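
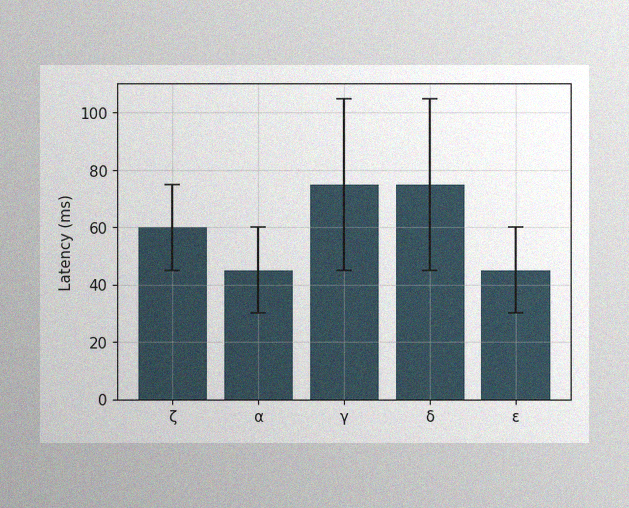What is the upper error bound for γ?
105ms

The image has some photo noise and uneven lighting. The γ bar's upper whisker reaches 105ms.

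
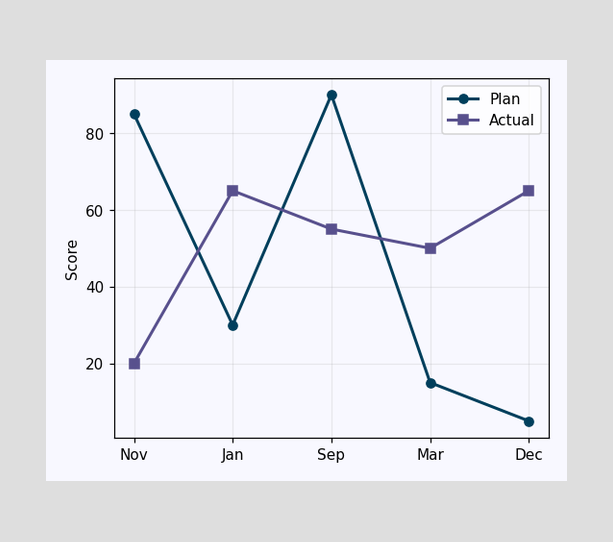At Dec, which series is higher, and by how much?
At Dec, Actual sits above the other line by 60.

Actual, by 60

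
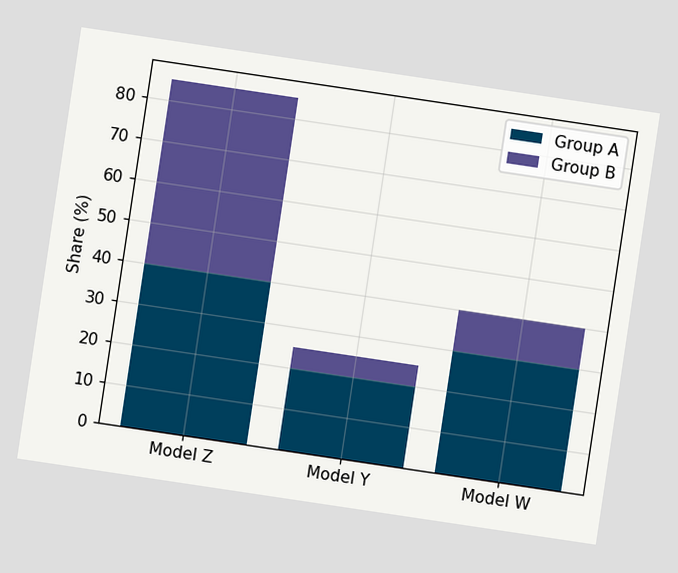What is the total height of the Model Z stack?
85%

The chart is tilted about 8° clockwise. The Model Z stack's top reaches 85% on the y-axis.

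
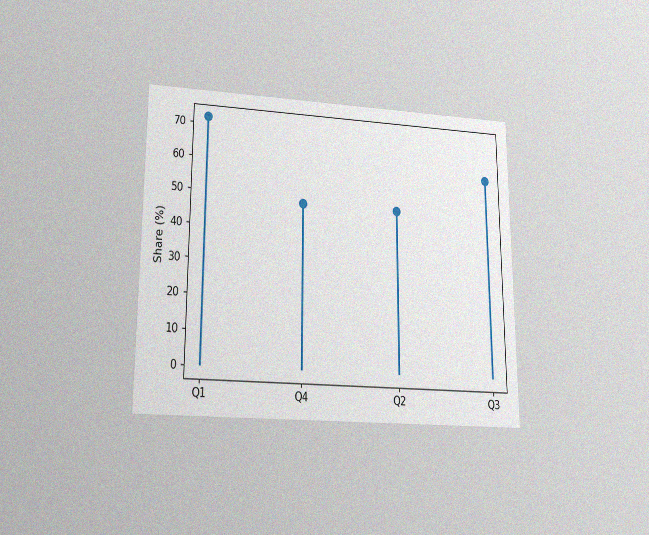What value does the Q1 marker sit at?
72%

The chart is viewed slightly from below, with some photo noise. The Q1 marker sits at 72%.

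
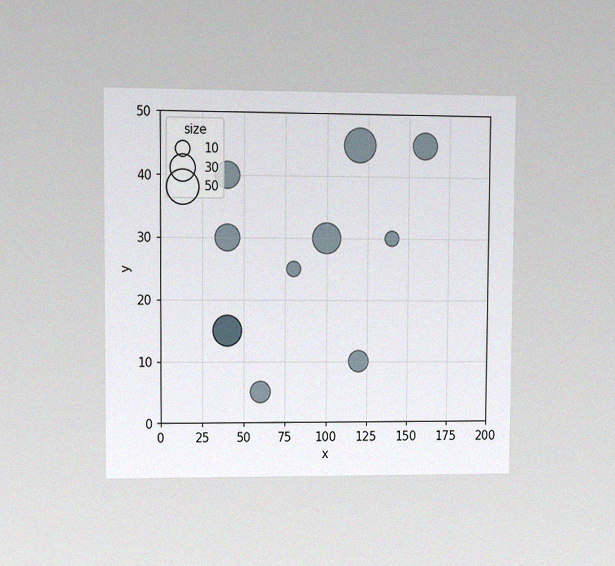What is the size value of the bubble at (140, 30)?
The chart is viewed at a slight angle, with some photo noise. Matching the bubble at (140, 30) against the size legend gives 10.

10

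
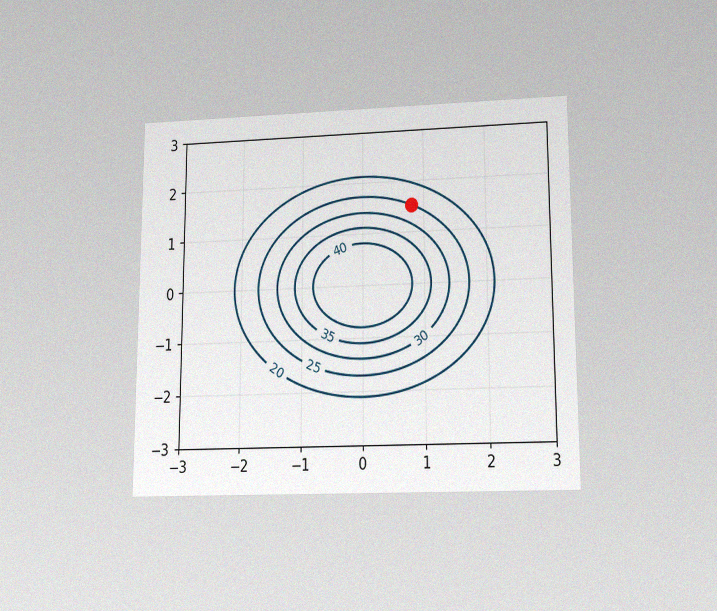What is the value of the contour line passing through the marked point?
The chart is viewed slightly from below, with some photo noise. The marked point sits on the contour labelled 25.

25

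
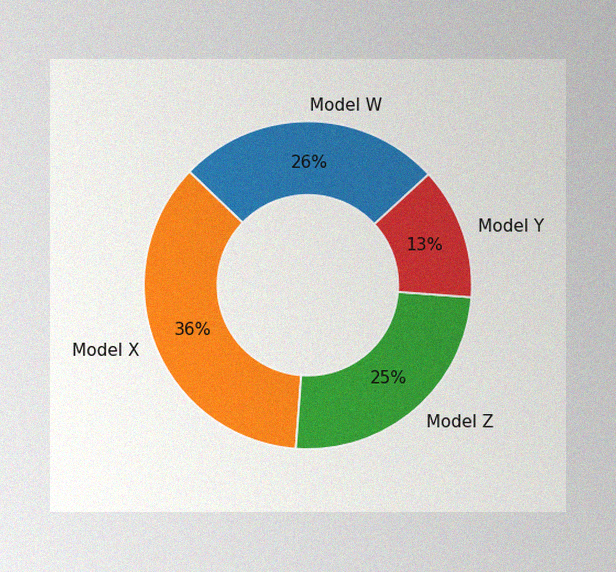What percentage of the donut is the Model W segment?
26%

The image has some photo noise and uneven lighting. The Model W segment takes up 26% of the ring.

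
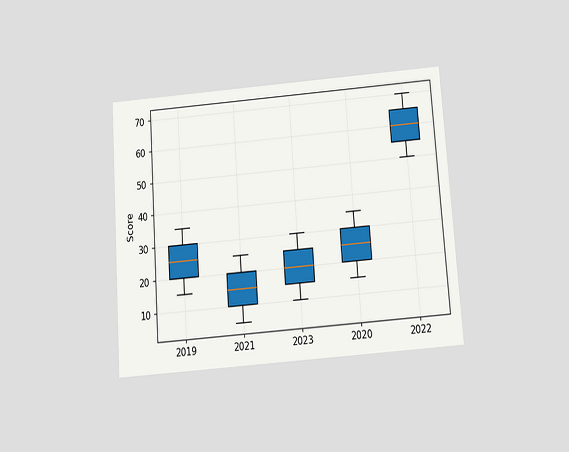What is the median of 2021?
15

The chart is tilted about 4° counter-clockwise and viewed slightly from below. The median line in the 2021 box sits at 15.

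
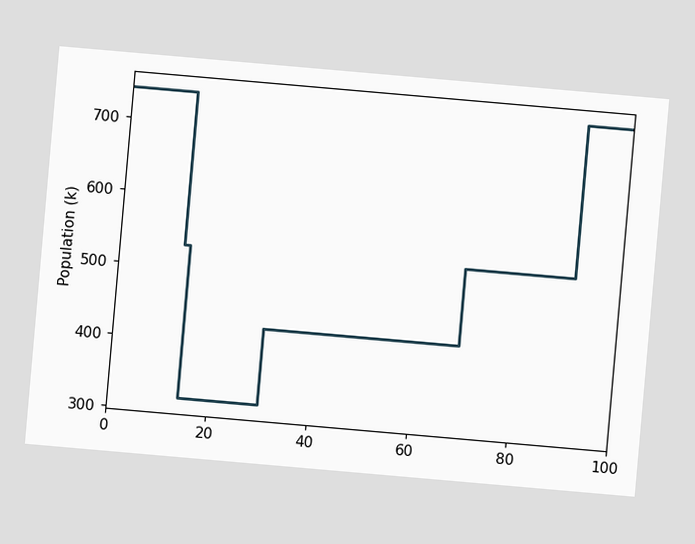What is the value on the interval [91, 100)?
The chart is tilted about 5° clockwise. On [91, 100) the step sits at 742k.

742k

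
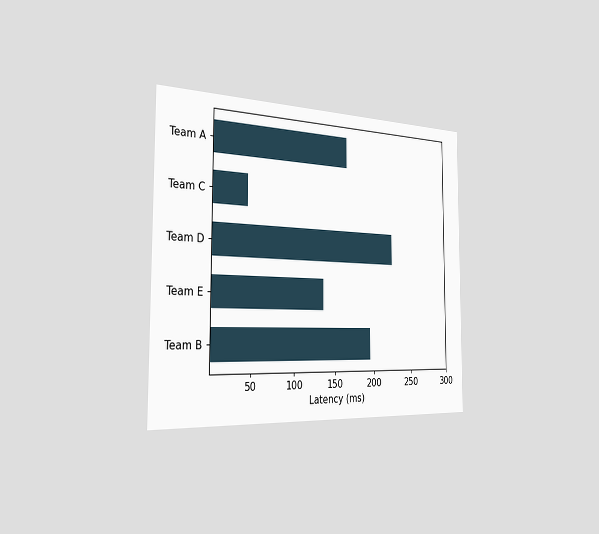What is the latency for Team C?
45ms

The chart is viewed slightly from the left. Reading along the chart's x-axis, the Team C bar reaches 45ms.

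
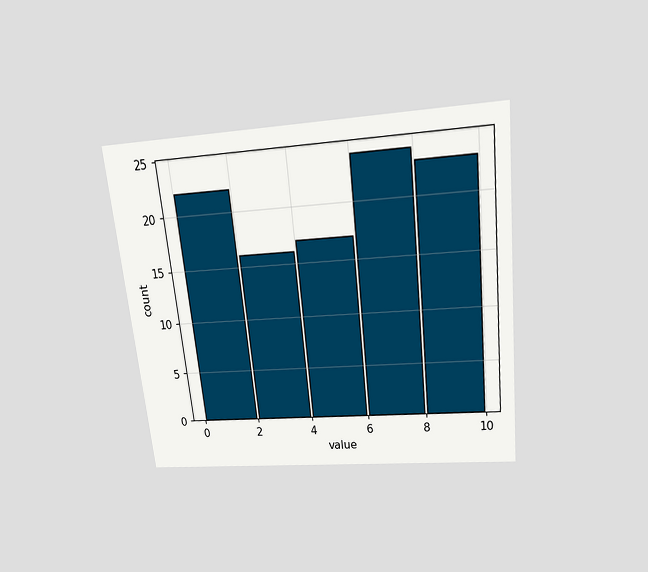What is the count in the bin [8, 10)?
23

The chart is tilted about 6° counter-clockwise and viewed slightly from above. The [8, 10) bin has height 23.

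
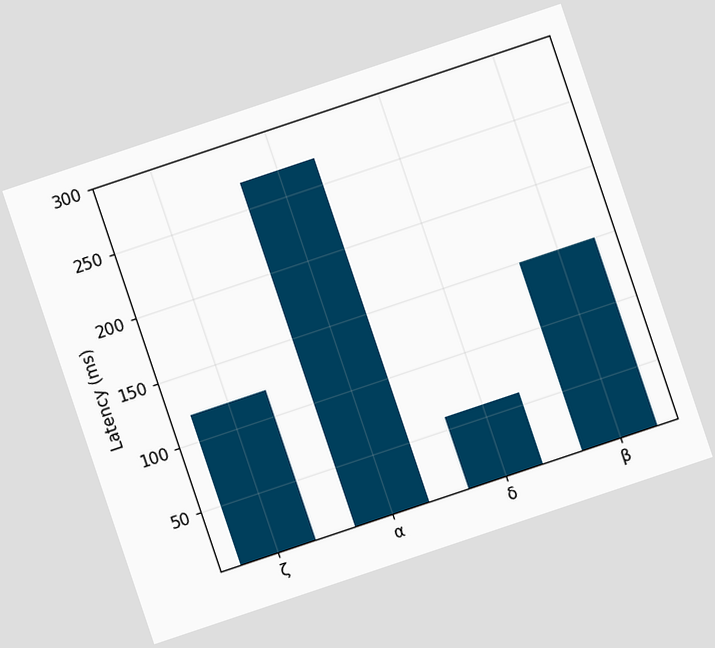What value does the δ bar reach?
The chart is tilted about 19° counter-clockwise. Reading along the chart's y-axis, the δ bar reaches 60ms.

60ms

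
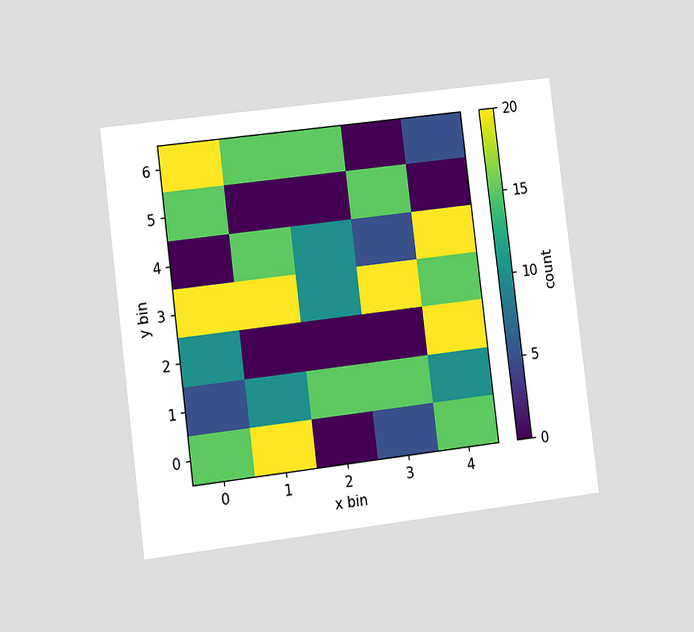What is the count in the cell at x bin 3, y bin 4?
5

The chart is tilted about 7° counter-clockwise and viewed at a slight angle. Matching the cell (3, 4) against the colorbar gives 5.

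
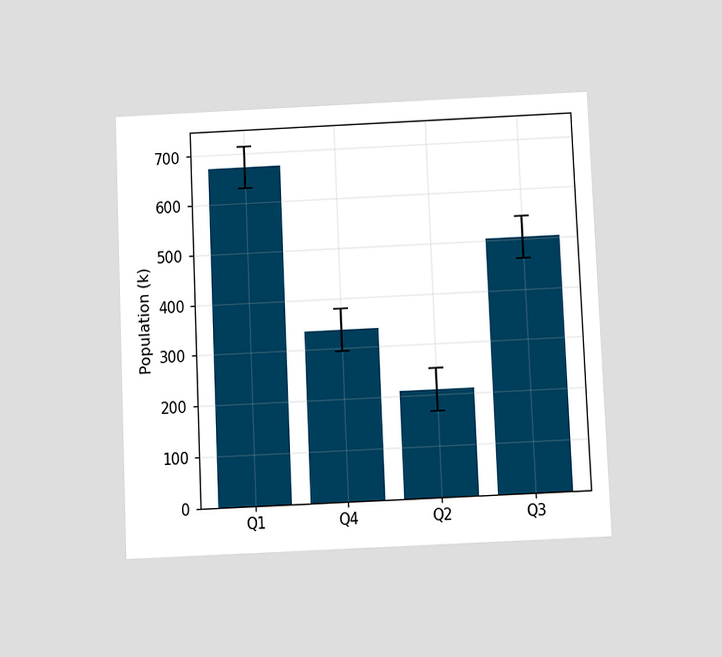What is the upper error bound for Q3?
The chart is tilted about 3° counter-clockwise and viewed slightly from below. The Q3 bar's upper whisker reaches 546k.

546k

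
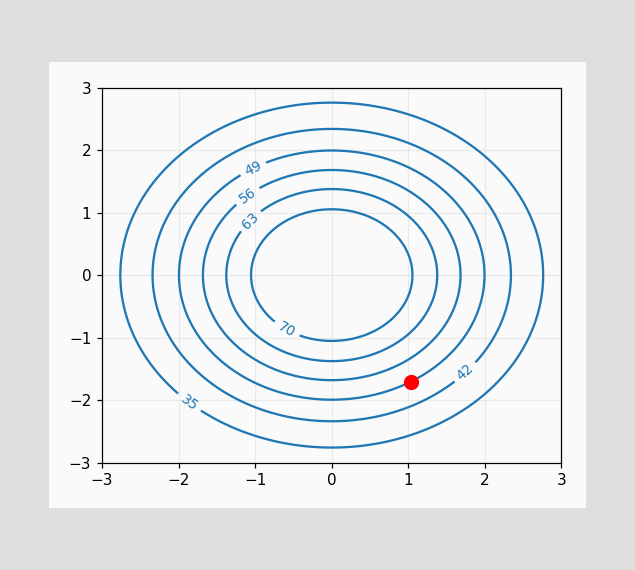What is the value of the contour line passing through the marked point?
49

The marked point sits on the contour labelled 49.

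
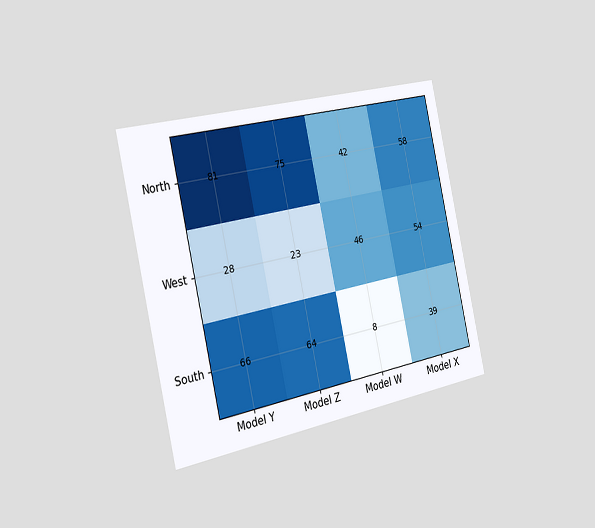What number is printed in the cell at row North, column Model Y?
The chart is tilted about 13° counter-clockwise and viewed slightly from the left. The (North, Model Y) cell reads 81.

81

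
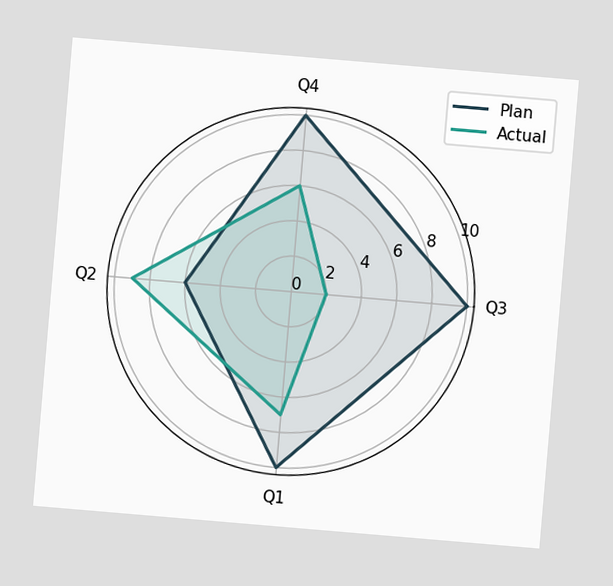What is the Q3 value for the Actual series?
2

The chart is tilted about 5° clockwise. On the Q3 axis, Actual reaches 2.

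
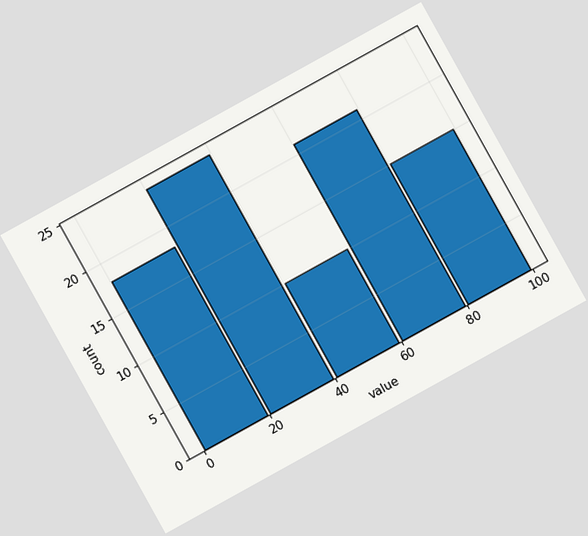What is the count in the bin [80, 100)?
15

The chart is tilted about 29° counter-clockwise. The [80, 100) bin has height 15.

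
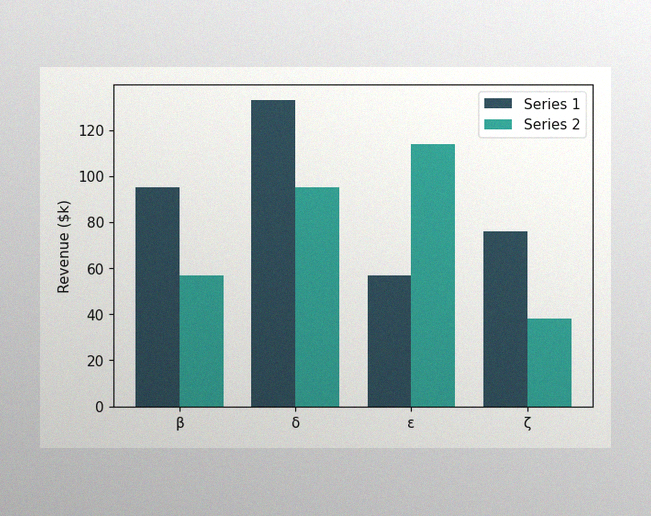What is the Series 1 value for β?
The image has some photo noise and uneven lighting. The Series 1 bar at β reaches $95k on the y-axis.

$95k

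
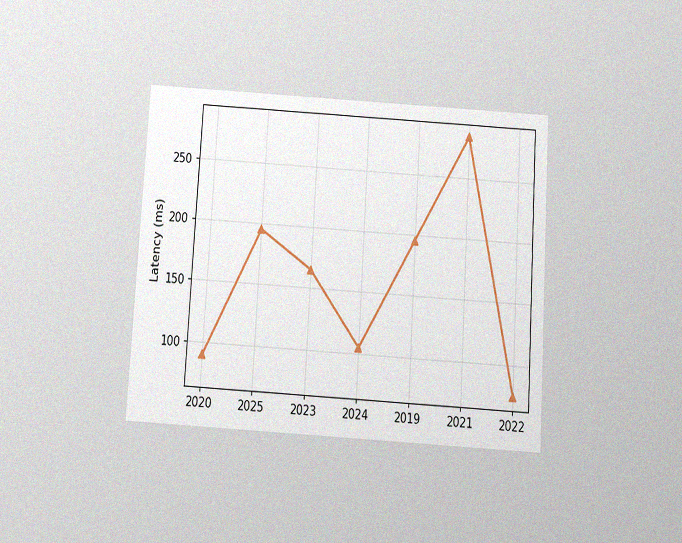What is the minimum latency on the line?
The chart is tilted about 3° clockwise and viewed slightly from below, with some photo noise. The lowest point is at 2022, and reading across to the y-axis gives 75ms.

75ms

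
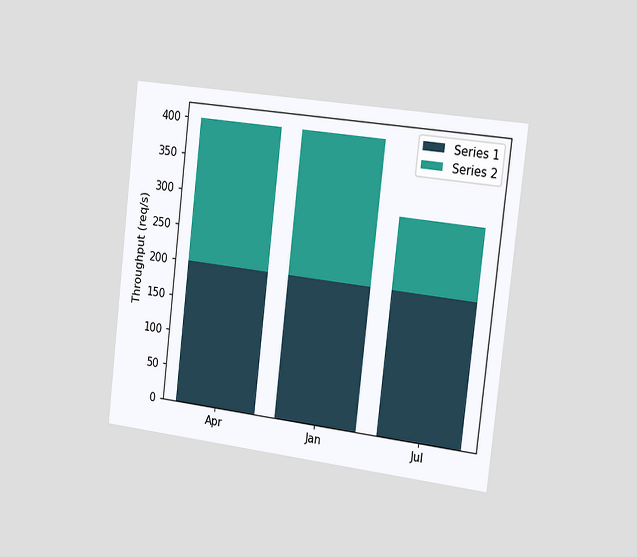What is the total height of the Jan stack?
400req/s

The chart is tilted about 7° clockwise and viewed slightly from the right. The Jan stack's top reaches 400req/s on the y-axis.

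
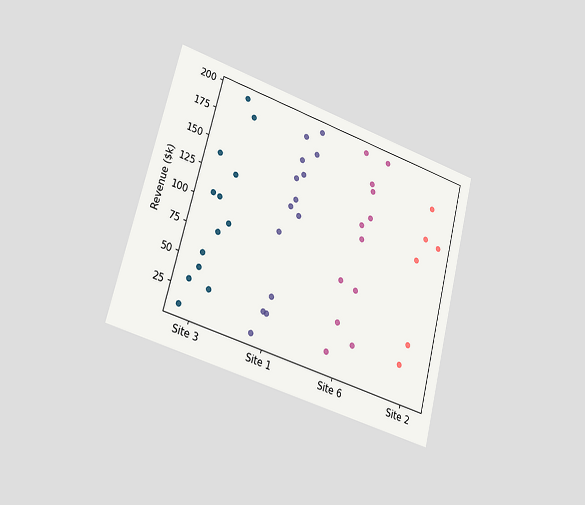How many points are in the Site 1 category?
The chart is tilted about 14° clockwise and viewed slightly from the left. Counting the markers in the Site 1 column gives 14.

14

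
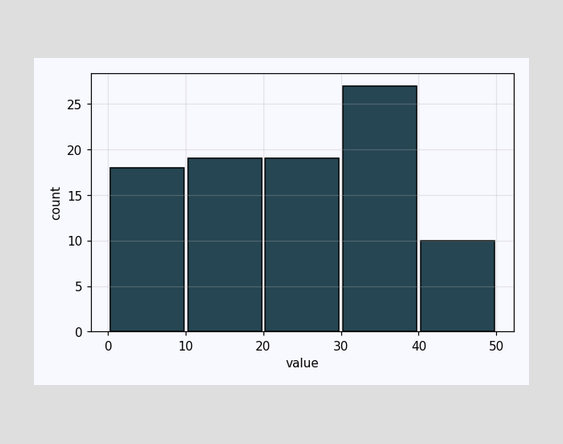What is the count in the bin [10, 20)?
19

The [10, 20) bin has height 19.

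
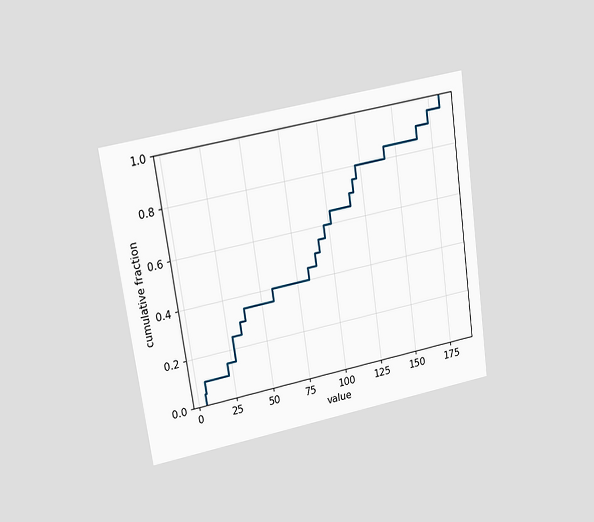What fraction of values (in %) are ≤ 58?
40%

The chart is tilted about 8° counter-clockwise and viewed at a slight angle. At x=58 the ECDF step is at 40%.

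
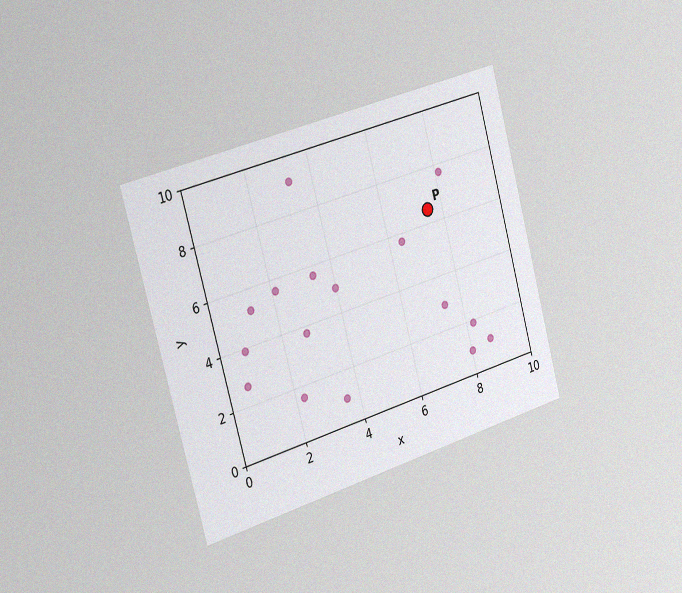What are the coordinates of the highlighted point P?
(7.5, 6.5)

The chart is tilted about 15° counter-clockwise and viewed slightly from the left, with some photo noise. Following the gridlines from P to each axis, P sits at (7.5, 6.5).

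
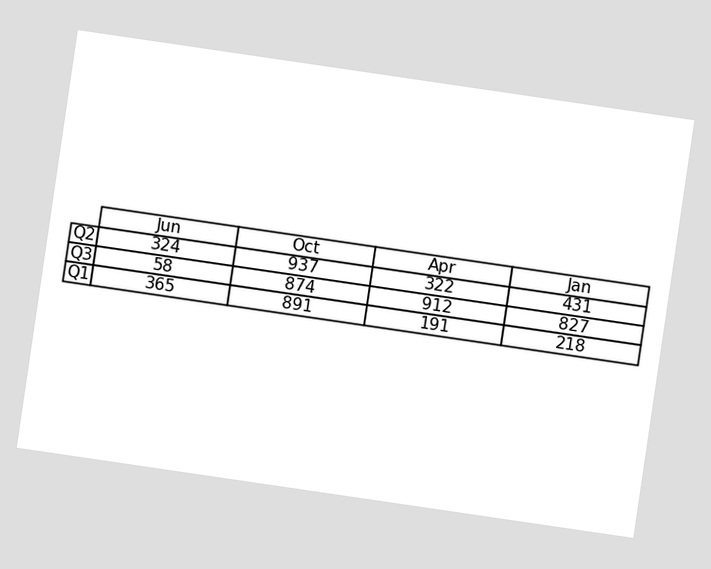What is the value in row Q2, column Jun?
324

The chart is tilted about 8° clockwise. The (Q2, Jun) cell reads 324.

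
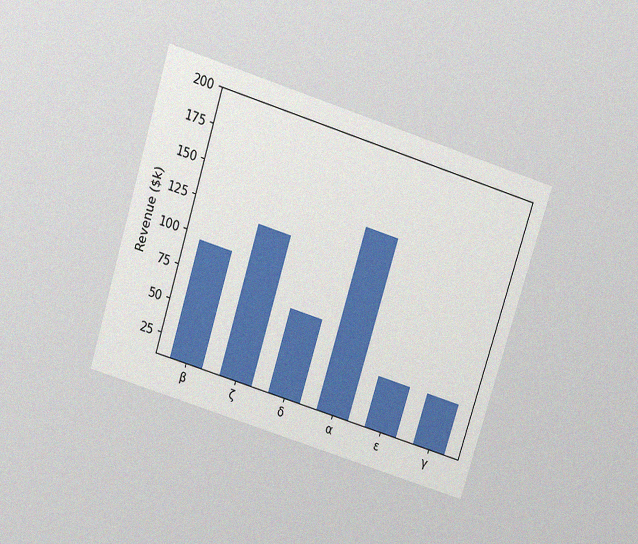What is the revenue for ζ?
The chart is tilted about 17° clockwise and viewed slightly from above, with some photo noise. Reading along the chart's y-axis, the ζ bar reaches $120k.

$120k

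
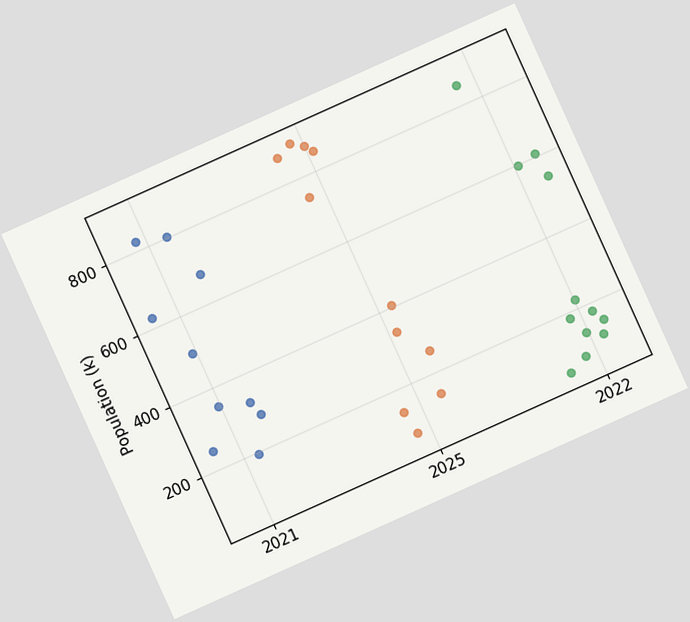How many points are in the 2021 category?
The chart is tilted about 24° counter-clockwise. Counting the markers in the 2021 column gives 10.

10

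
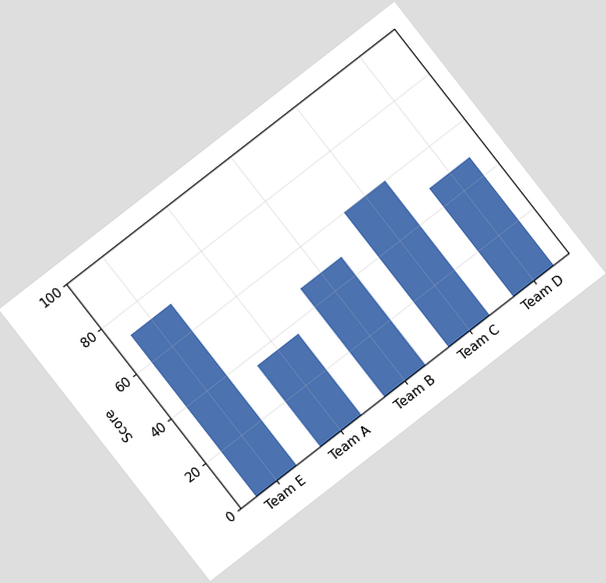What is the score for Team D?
48

The chart is tilted about 38° counter-clockwise. Reading along the chart's y-axis, the Team D bar reaches 48.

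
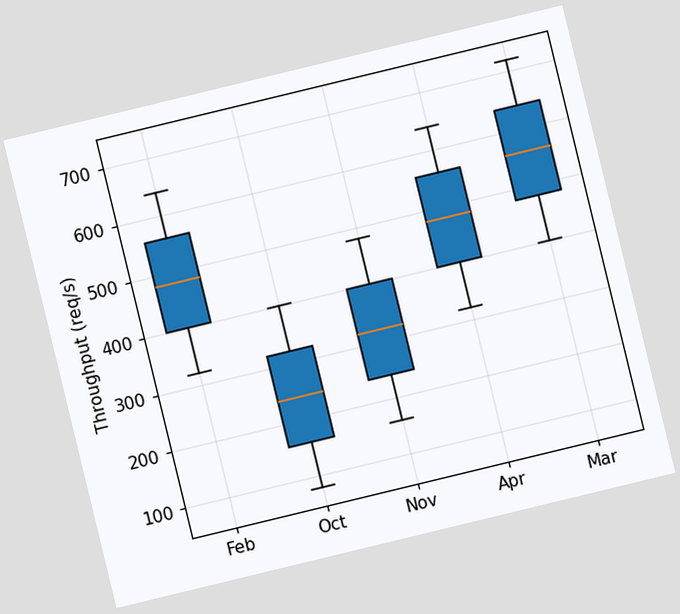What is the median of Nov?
The chart is tilted about 14° counter-clockwise. The median line in the Nov box sits at 320req/s.

320req/s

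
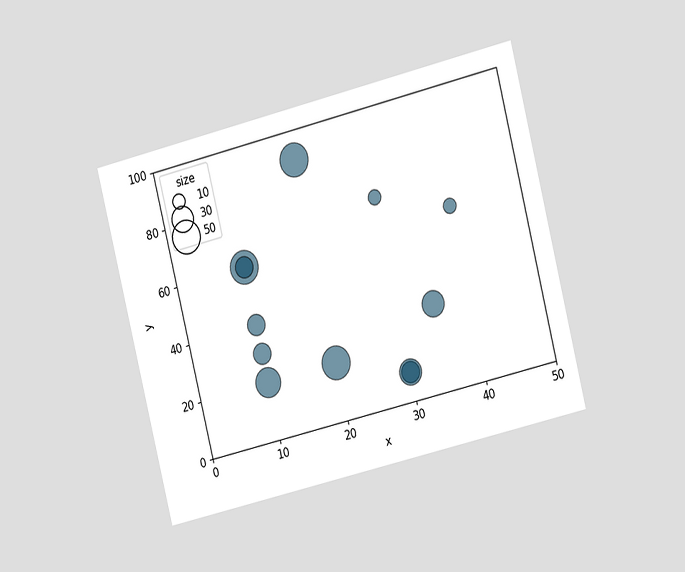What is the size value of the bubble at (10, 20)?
The chart is tilted about 14° counter-clockwise and viewed slightly from the right. Matching the bubble at (10, 20) against the size legend gives 40.

40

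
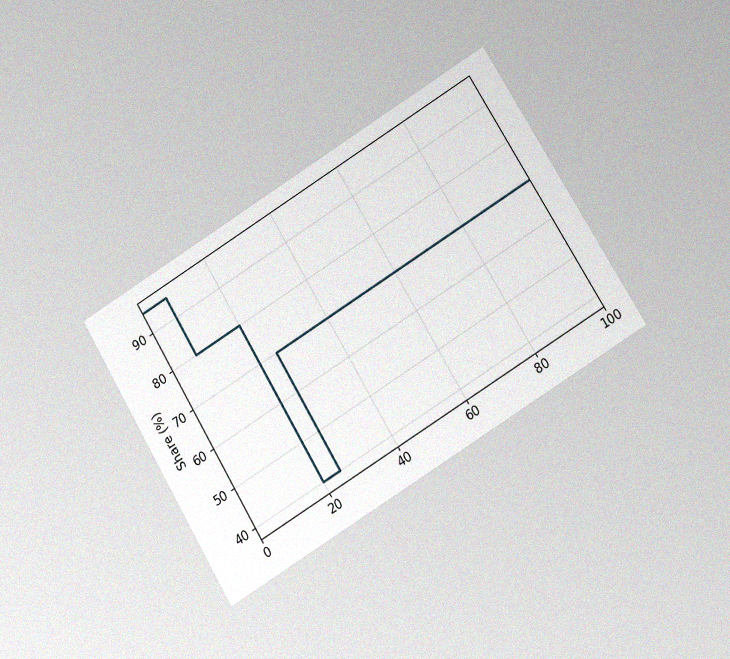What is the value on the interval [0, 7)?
The chart is tilted about 31° counter-clockwise and viewed at a slight angle, with some photo noise. On [0, 7) the step sits at 95%.

95%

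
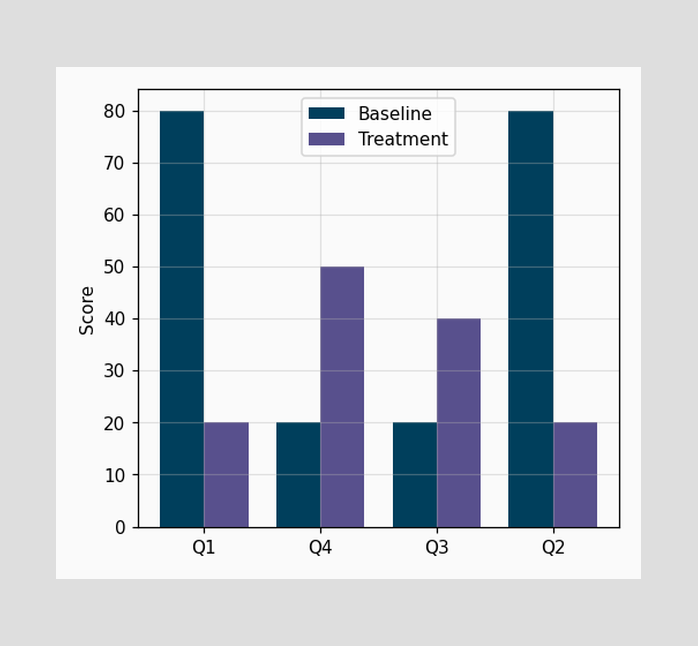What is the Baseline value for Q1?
The Baseline bar at Q1 reaches 80 on the y-axis.

80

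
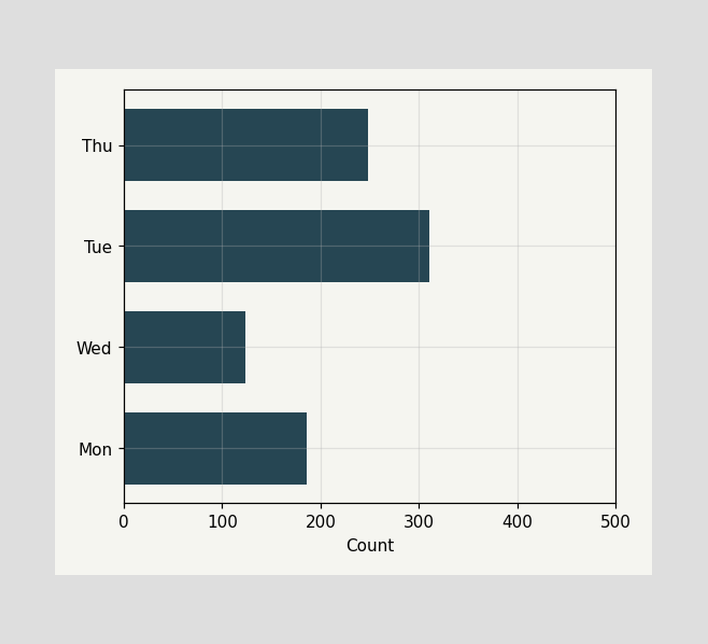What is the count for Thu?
Reading along the chart's x-axis, the Thu bar reaches 248.

248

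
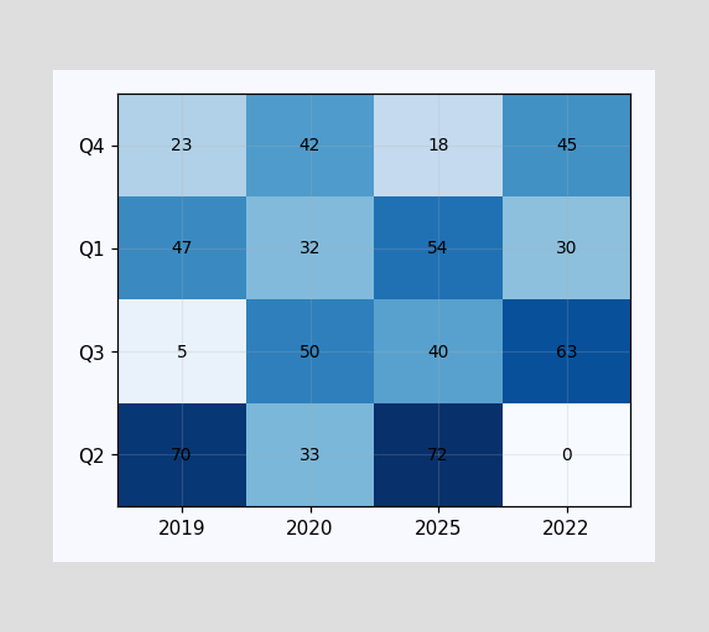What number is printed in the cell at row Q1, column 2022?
30

The (Q1, 2022) cell reads 30.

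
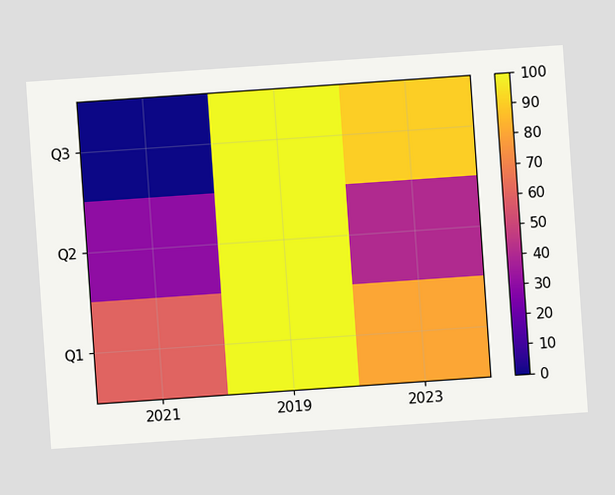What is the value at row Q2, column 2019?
100

The chart is tilted about 4° counter-clockwise. Matching cell (Q2, 2019) against the colorbar gives 100.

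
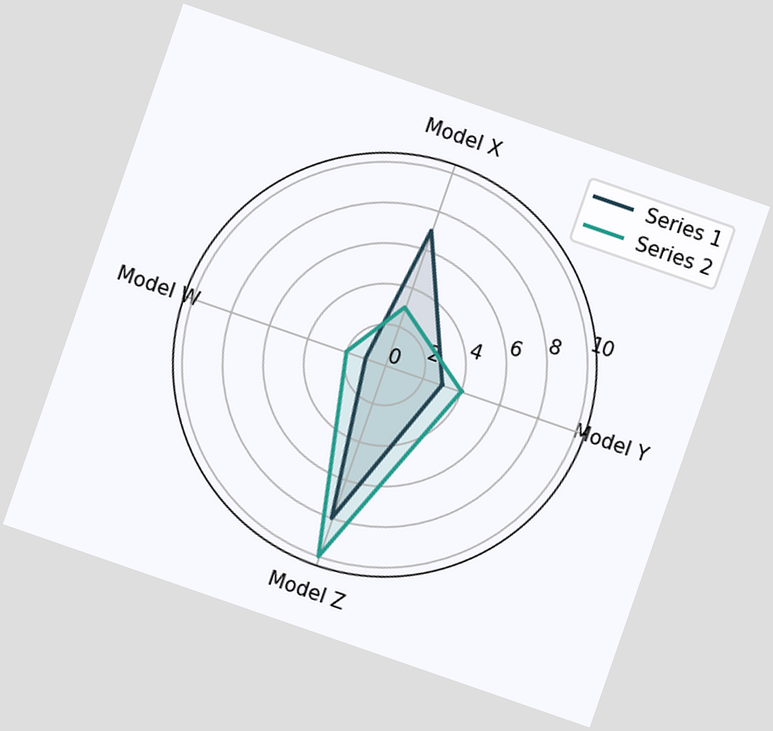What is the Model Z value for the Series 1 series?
The chart is tilted about 19° clockwise. On the Model Z axis, Series 1 reaches 8.

8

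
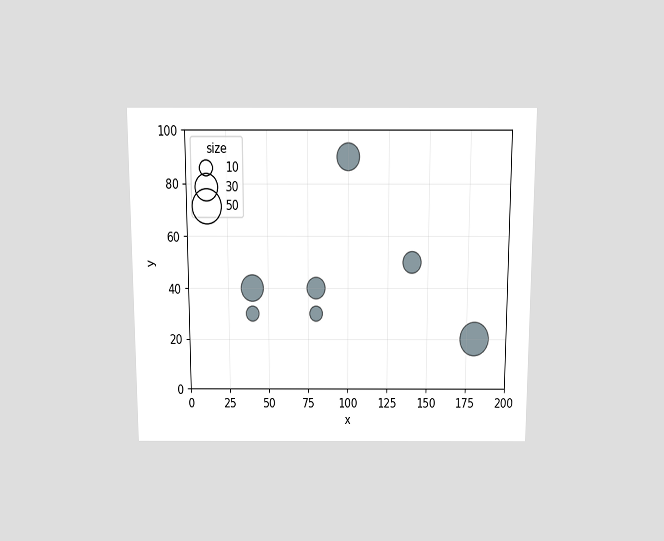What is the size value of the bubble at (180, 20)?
50

The chart is viewed slightly from above. Matching the bubble at (180, 20) against the size legend gives 50.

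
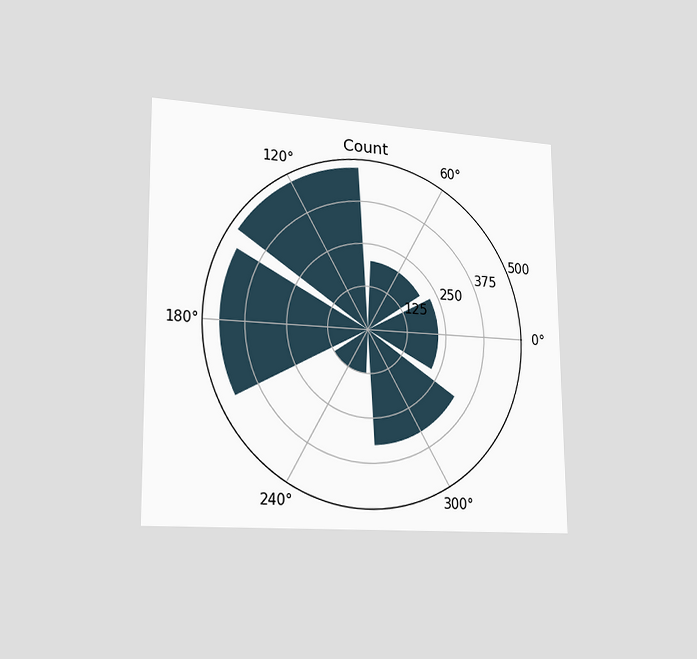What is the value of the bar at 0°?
The chart is viewed slightly from the left. The bar at 0° reaches 225 on the radial axis.

225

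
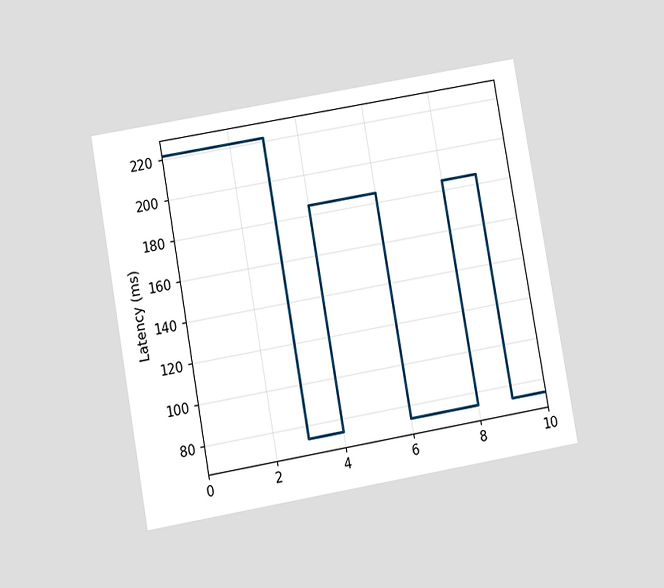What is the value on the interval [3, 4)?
74ms

The chart is tilted about 10° counter-clockwise and viewed at a slight angle. On [3, 4) the step sits at 74ms.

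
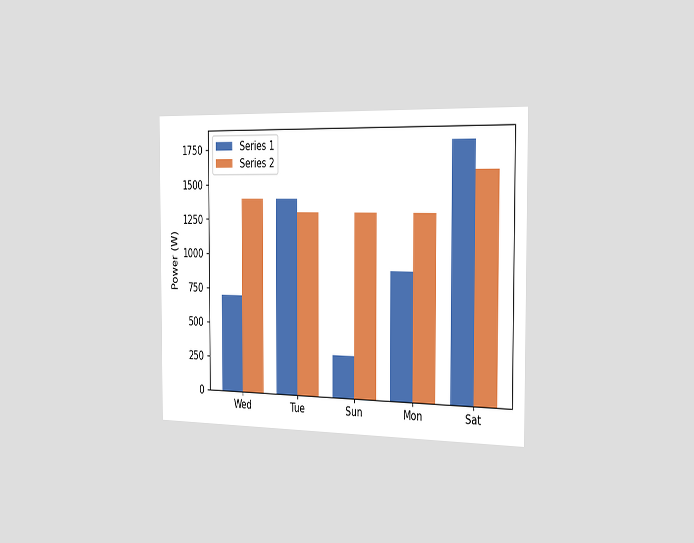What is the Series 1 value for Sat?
1800W

The chart is viewed slightly from the right. The Series 1 bar at Sat reaches 1800W on the y-axis.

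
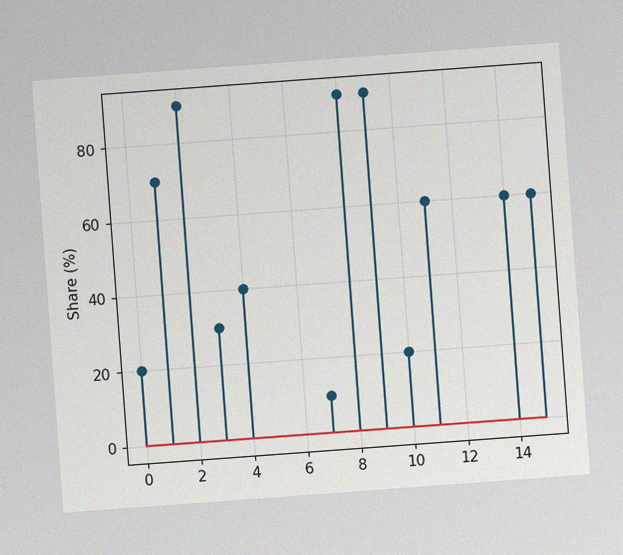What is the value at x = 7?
10%

The chart is tilted about 4° counter-clockwise, with some photo noise. The stem at x=7 reaches 10%.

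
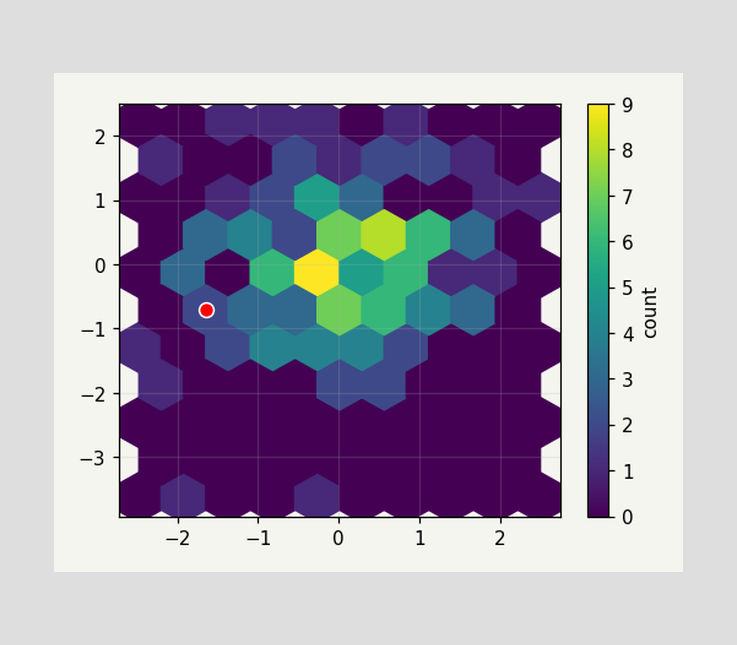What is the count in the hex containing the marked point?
2

The marked hex reads 2 on the colorbar.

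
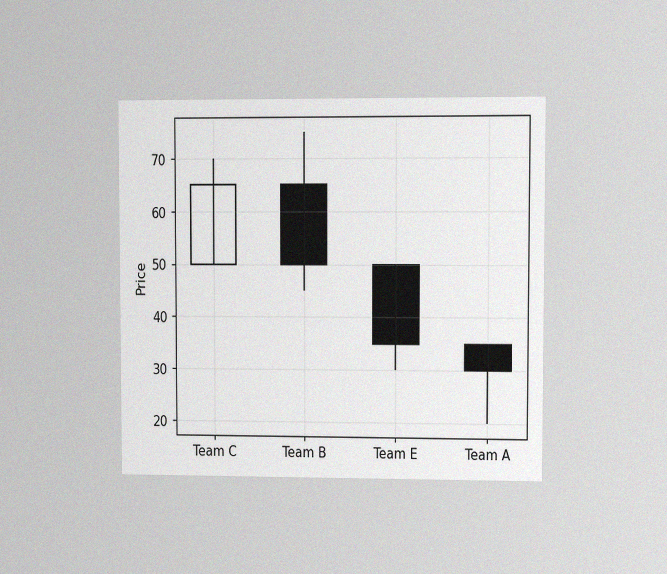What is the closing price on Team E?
The chart is viewed at a slight angle, with some photo noise. The Team E candle closes at 35.

35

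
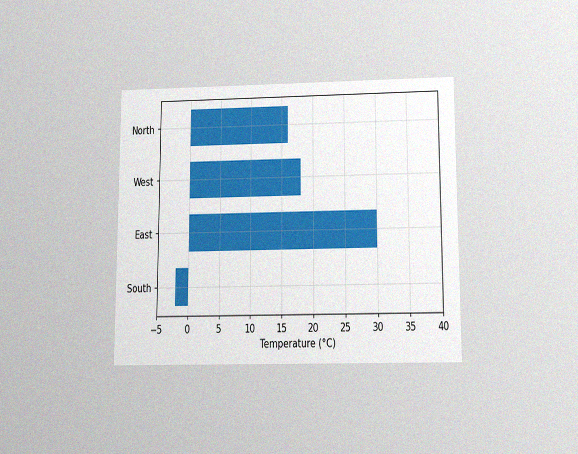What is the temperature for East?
The chart is viewed slightly from below, with some photo noise. Reading along the chart's x-axis, the East bar reaches 30°C.

30°C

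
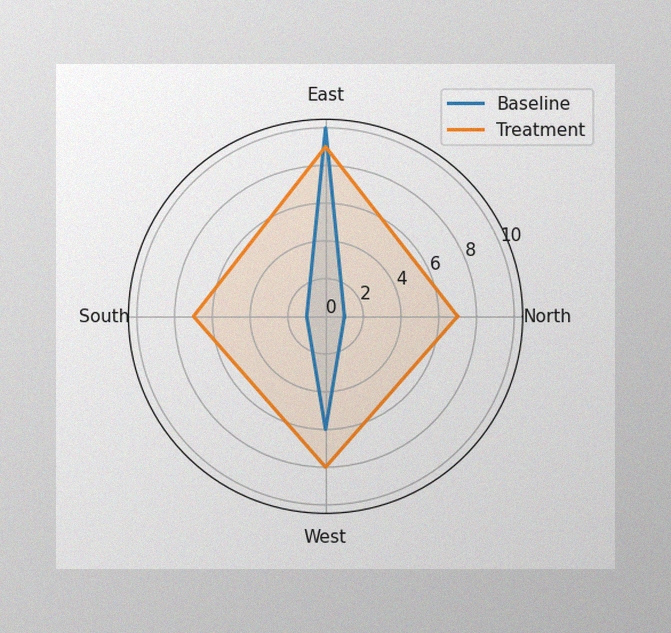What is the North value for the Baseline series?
1

The image has some photo noise and uneven lighting. On the North axis, Baseline reaches 1.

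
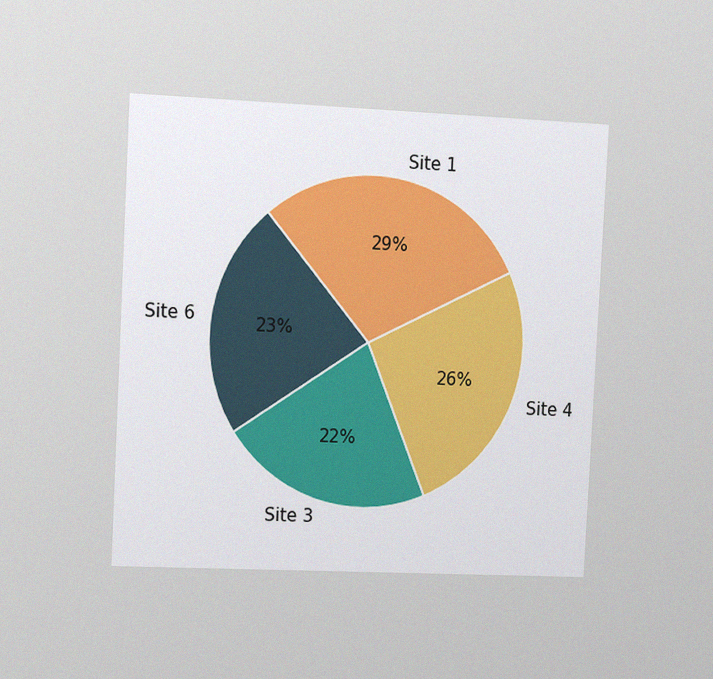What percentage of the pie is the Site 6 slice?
23%

The chart is tilted about 3° clockwise and viewed slightly from the left, with some photo noise. The Site 6 slice takes up 23% of the pie.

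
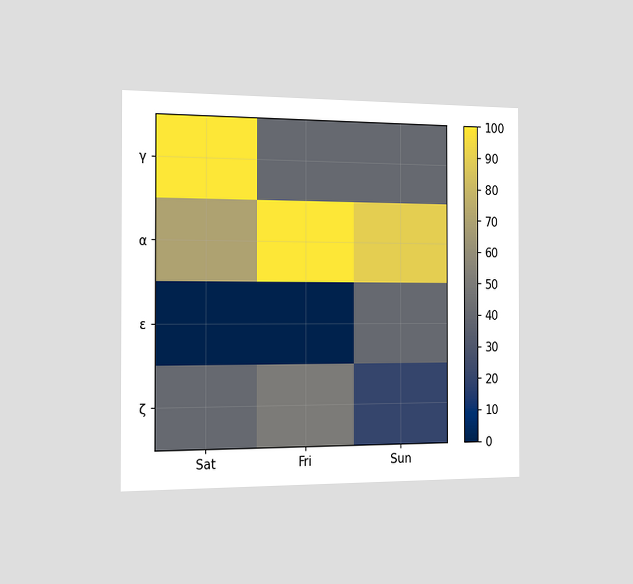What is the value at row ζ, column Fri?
50

The chart is viewed slightly from the left. Matching cell (ζ, Fri) against the colorbar gives 50.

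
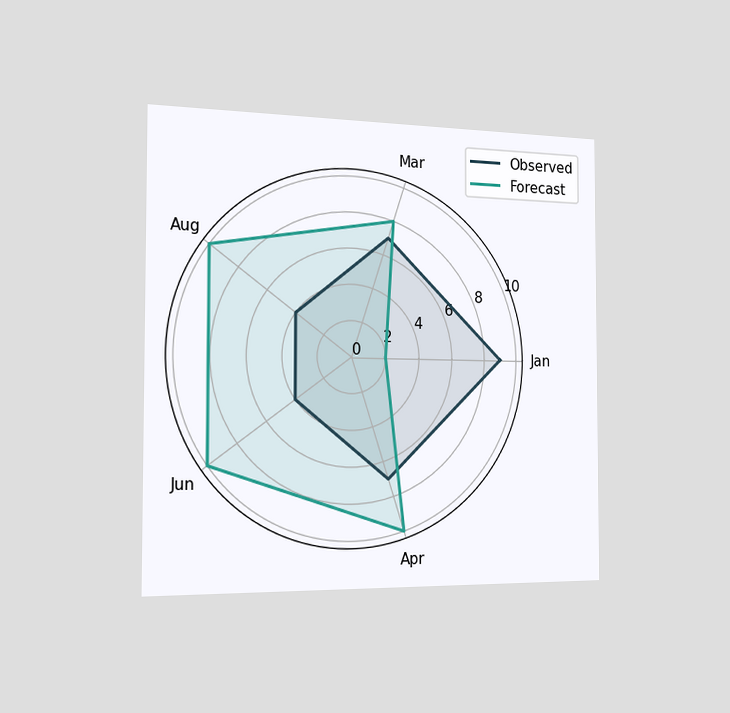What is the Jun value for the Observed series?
The chart is viewed slightly from the left. On the Jun axis, Observed reaches 4.

4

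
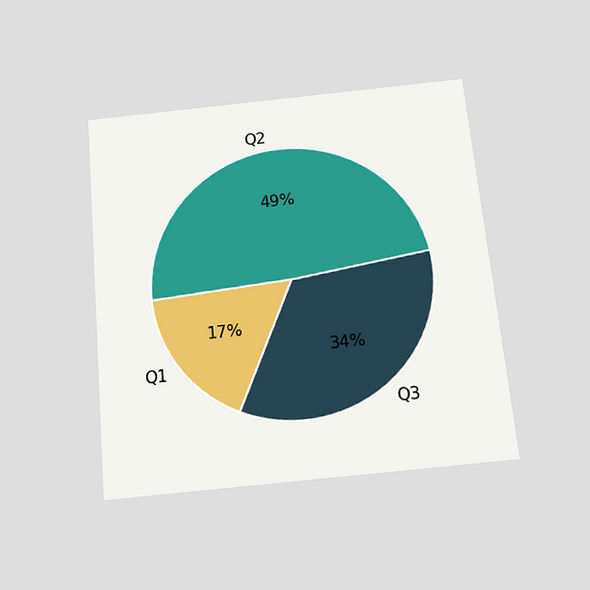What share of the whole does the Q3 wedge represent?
The chart is tilted about 5° counter-clockwise and viewed slightly from below. The Q3 slice takes up 34% of the pie.

34%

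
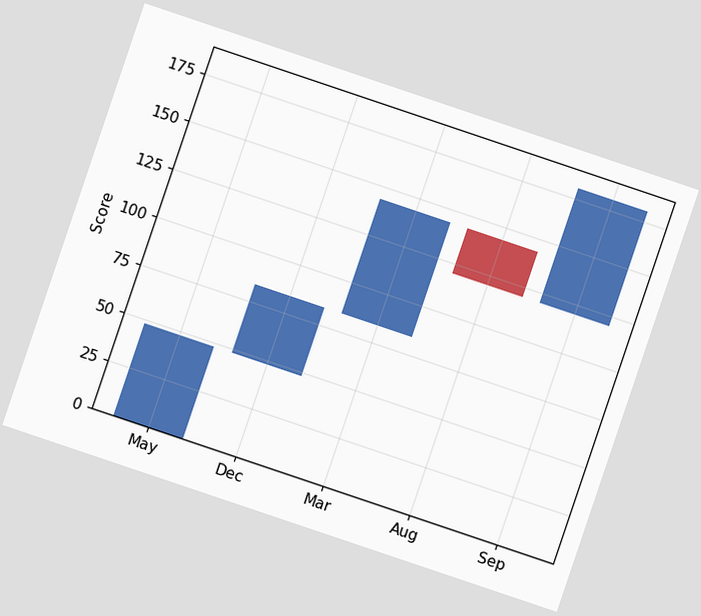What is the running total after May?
48

The chart is tilted about 19° clockwise. After May the running total reaches 48.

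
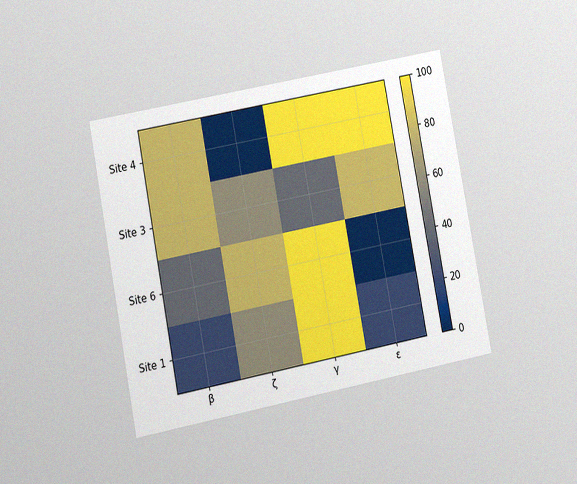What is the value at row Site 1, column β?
20

The chart is tilted about 11° counter-clockwise and viewed at a slight angle, with some photo noise. Matching cell (Site 1, β) against the colorbar gives 20.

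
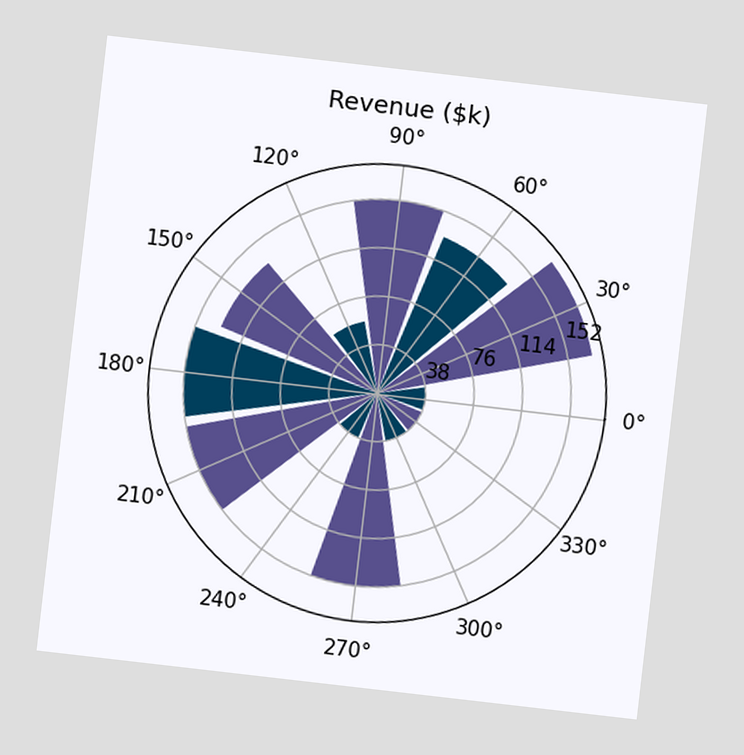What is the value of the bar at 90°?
The chart is tilted about 7° clockwise. The bar at 90° reaches $152k on the radial axis.

$152k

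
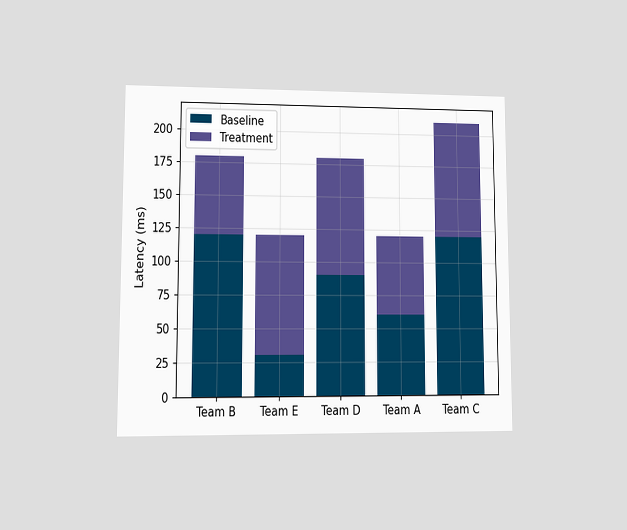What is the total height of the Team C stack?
210ms

The chart is viewed at a slight angle. The Team C stack's top reaches 210ms on the y-axis.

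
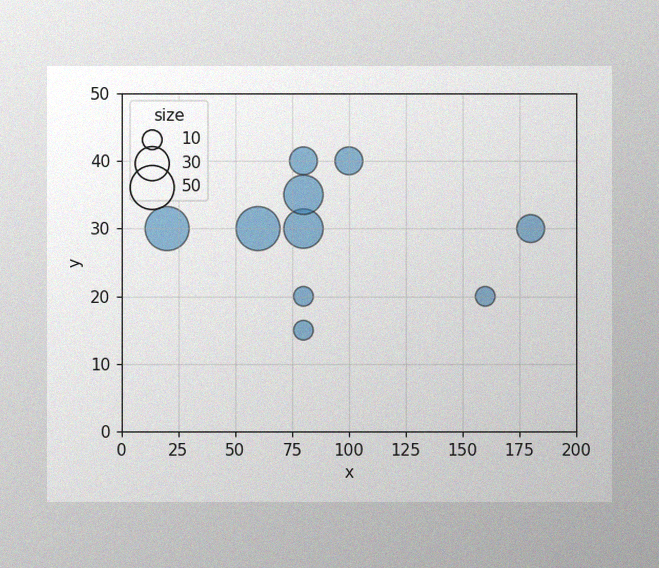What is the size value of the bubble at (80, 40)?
The image has some photo noise and uneven lighting. Matching the bubble at (80, 40) against the size legend gives 20.

20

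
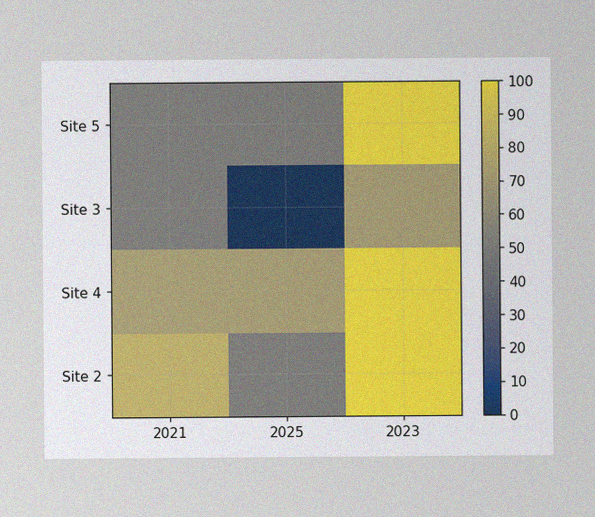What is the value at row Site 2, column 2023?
The image has some photo noise and uneven lighting. Matching cell (Site 2, 2023) against the colorbar gives 100.

100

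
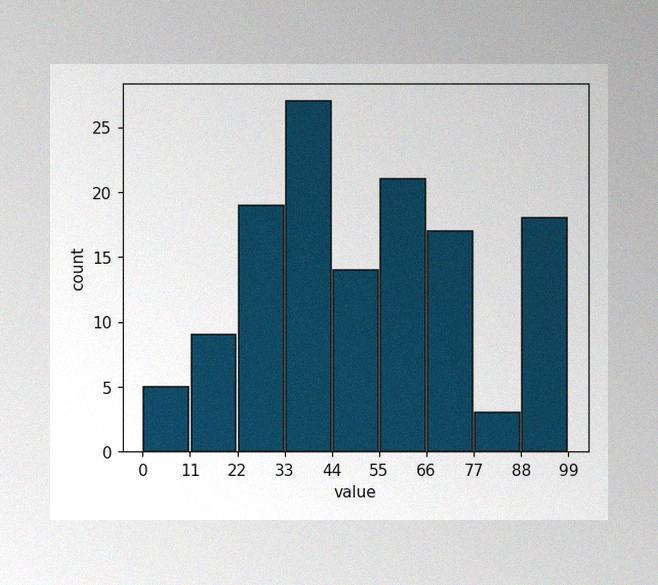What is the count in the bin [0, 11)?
5

The image has some photo noise and uneven lighting. The [0, 11) bin has height 5.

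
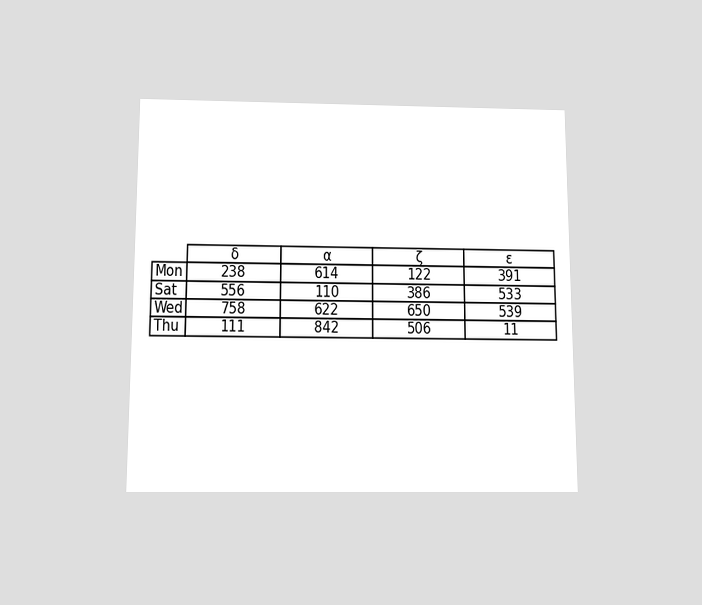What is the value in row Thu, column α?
842

The chart is viewed slightly from below. The (Thu, α) cell reads 842.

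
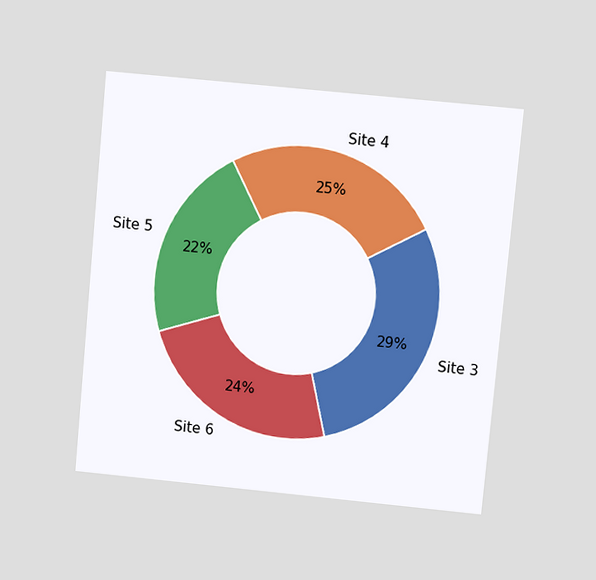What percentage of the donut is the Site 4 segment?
The chart is tilted about 5° clockwise and viewed at a slight angle. The Site 4 segment takes up 25% of the ring.

25%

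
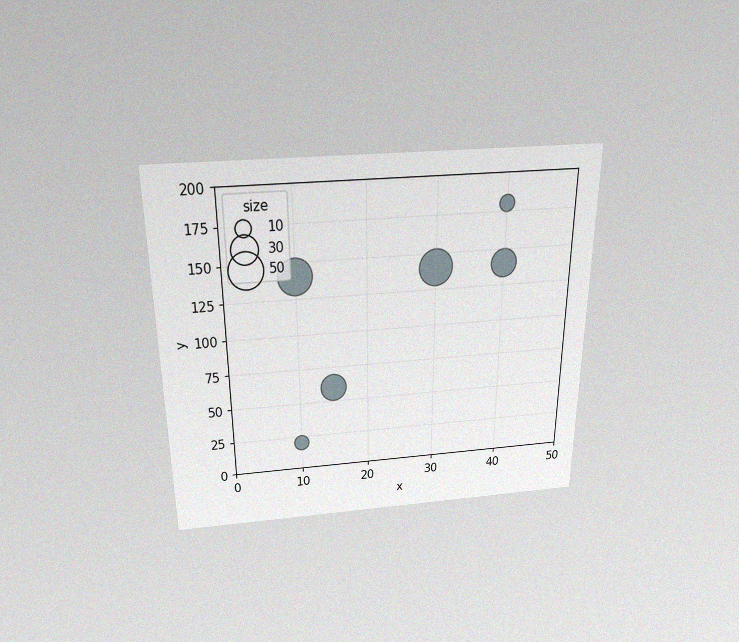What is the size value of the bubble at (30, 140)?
The chart is viewed slightly from above, with some photo noise. Matching the bubble at (30, 140) against the size legend gives 50.

50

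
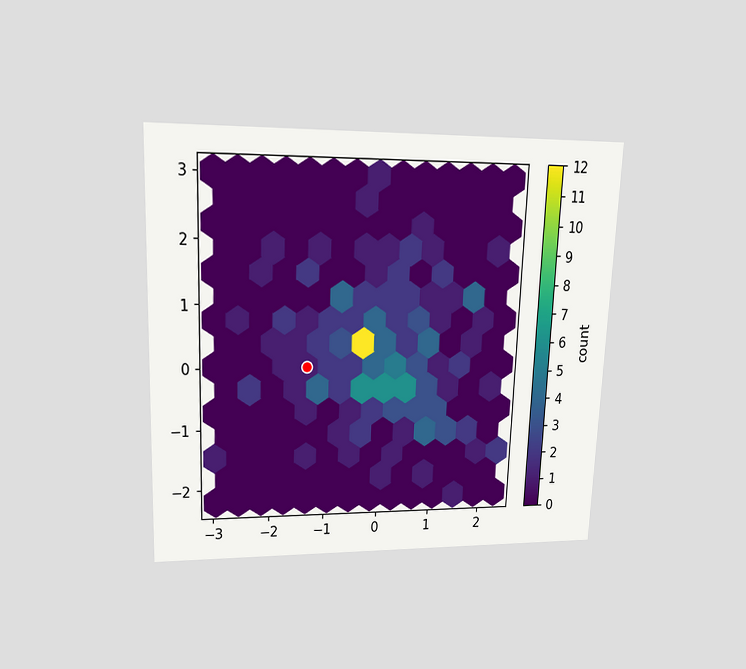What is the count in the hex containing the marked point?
The chart is tilted about 2° clockwise and viewed at a slight angle. The marked hex reads 1 on the colorbar.

1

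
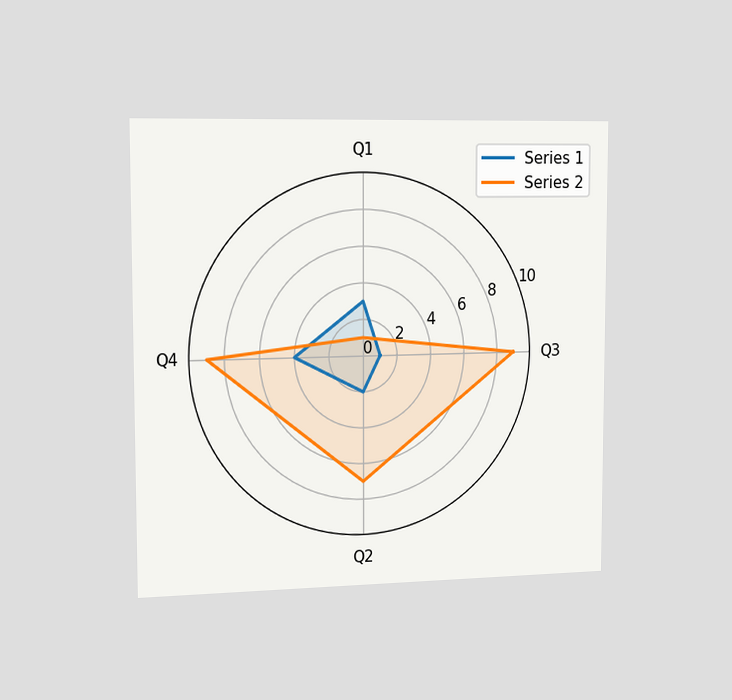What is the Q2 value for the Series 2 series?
7

The chart is viewed slightly from the left. On the Q2 axis, Series 2 reaches 7.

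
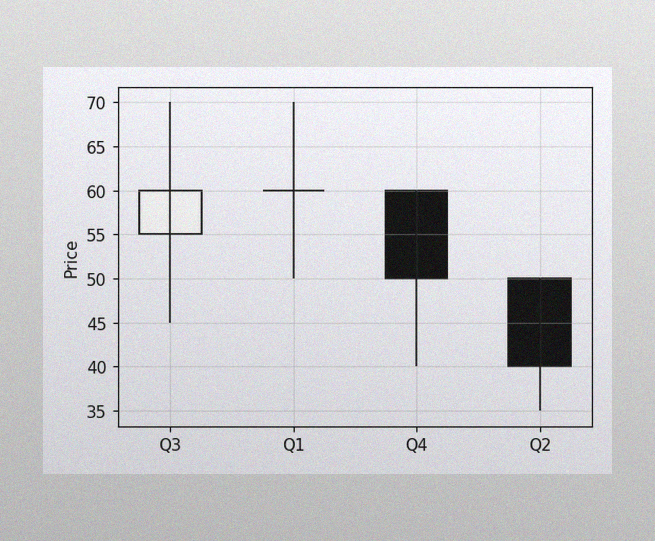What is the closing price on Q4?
50

The image has some photo noise and uneven lighting. The Q4 candle closes at 50.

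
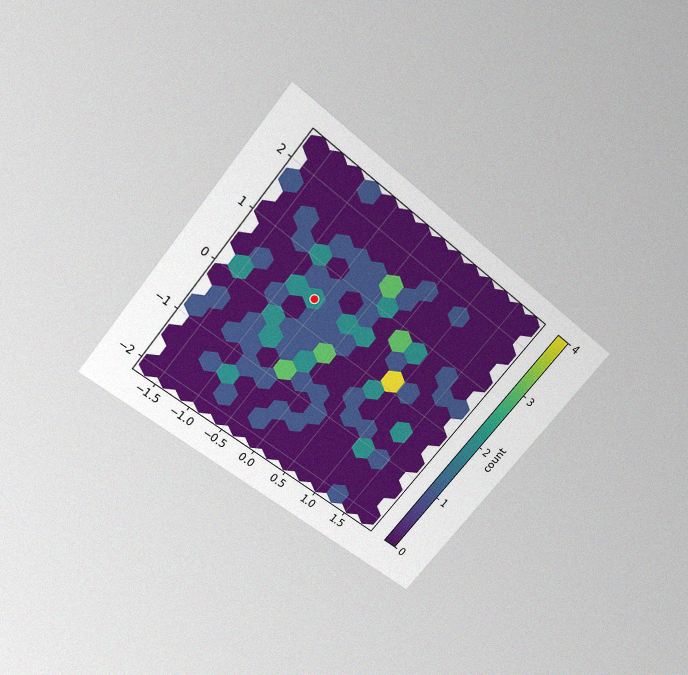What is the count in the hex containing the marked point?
2

The chart is tilted about 39° clockwise and viewed slightly from above, with some photo noise. The marked hex reads 2 on the colorbar.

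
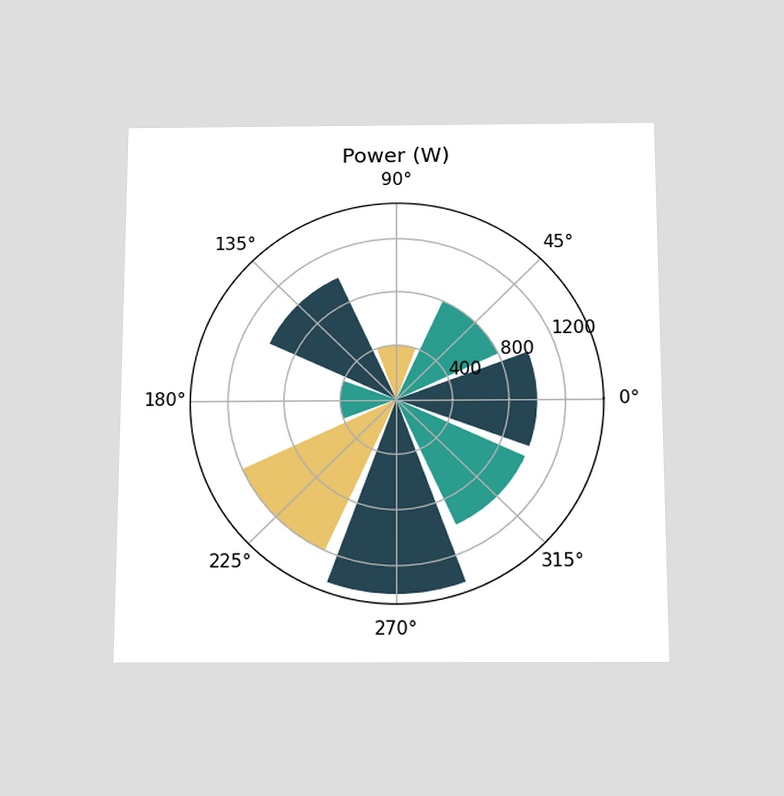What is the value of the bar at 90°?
400W

The chart is viewed slightly from below. The bar at 90° reaches 400W on the radial axis.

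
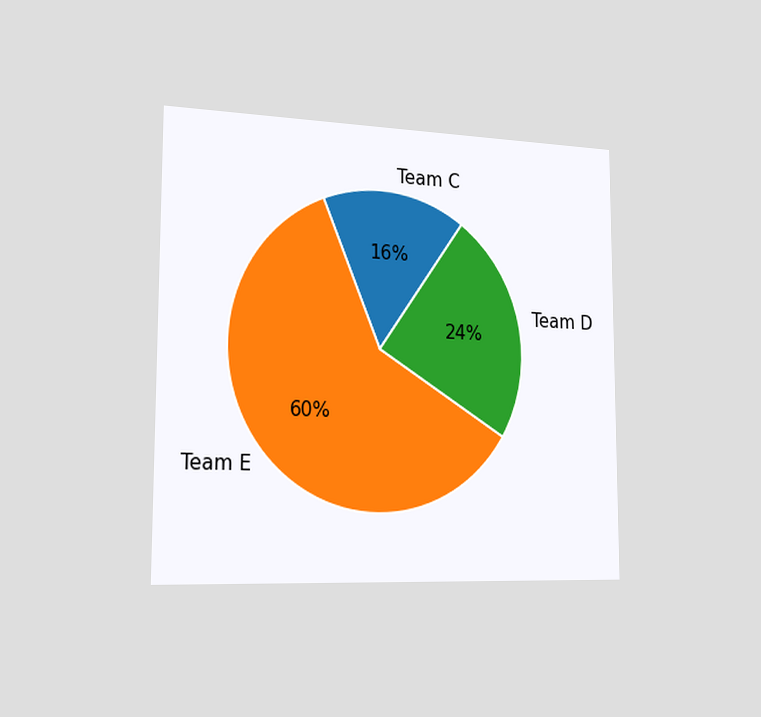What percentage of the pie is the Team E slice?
The chart is viewed slightly from the left. The Team E slice takes up 60% of the pie.

60%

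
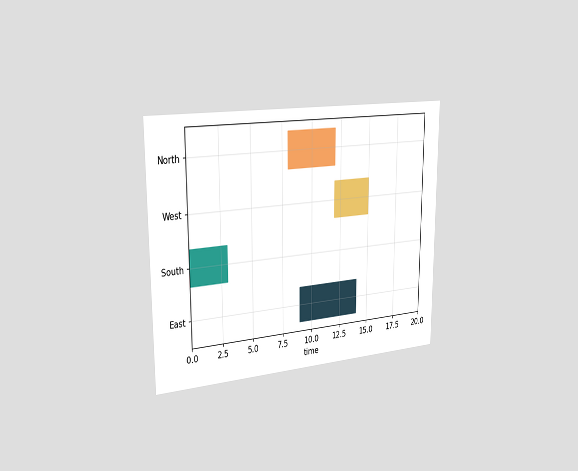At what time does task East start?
9

The chart is viewed slightly from the left. The East bar begins at t=9.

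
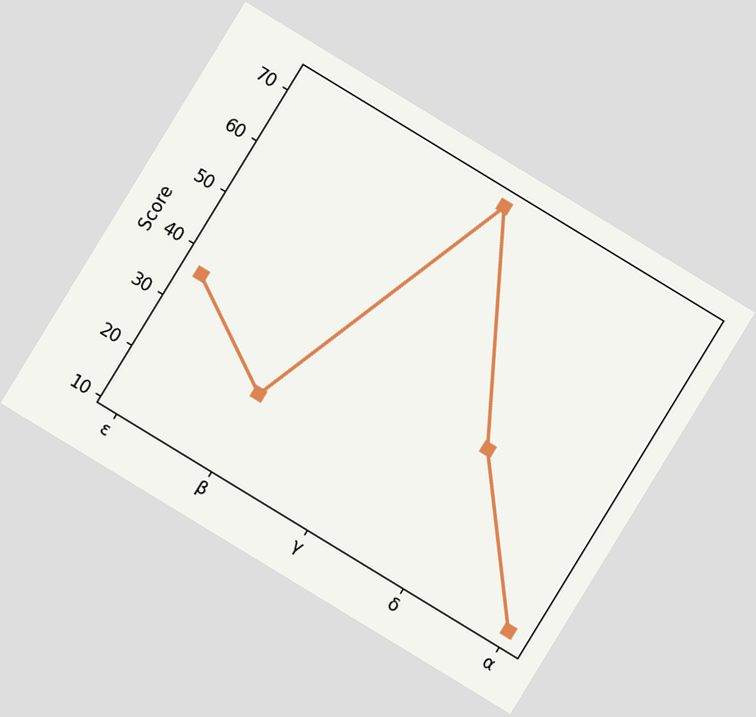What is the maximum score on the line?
The chart is tilted about 31° clockwise. The highest point is at γ, and reading across to the y-axis gives 72.

72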